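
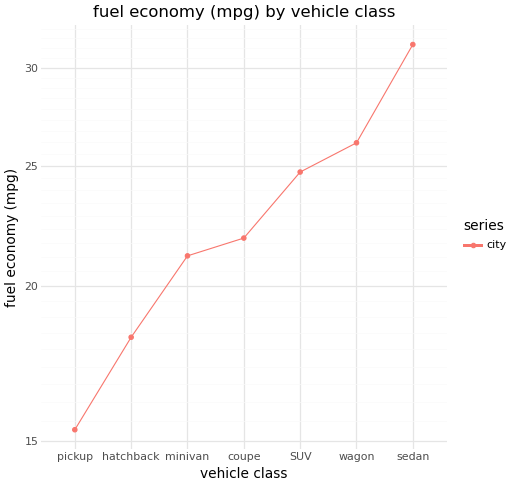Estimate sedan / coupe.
sedan ≈ 32, coupe ≈ 22; 32/22 ≈ 1.45.

≈ 1.45×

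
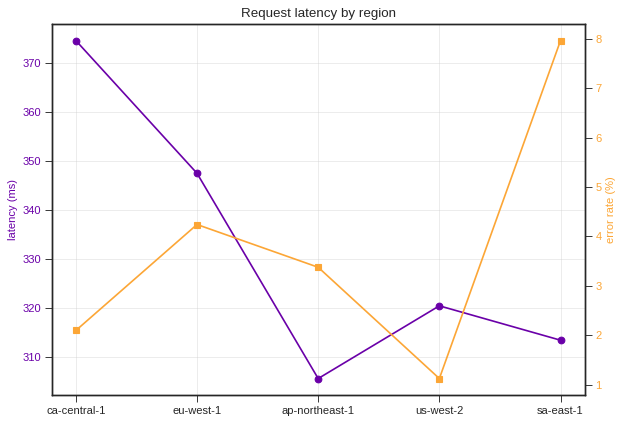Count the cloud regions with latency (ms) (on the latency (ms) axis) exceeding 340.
Above 340: ca-central-1, eu-west-1.

2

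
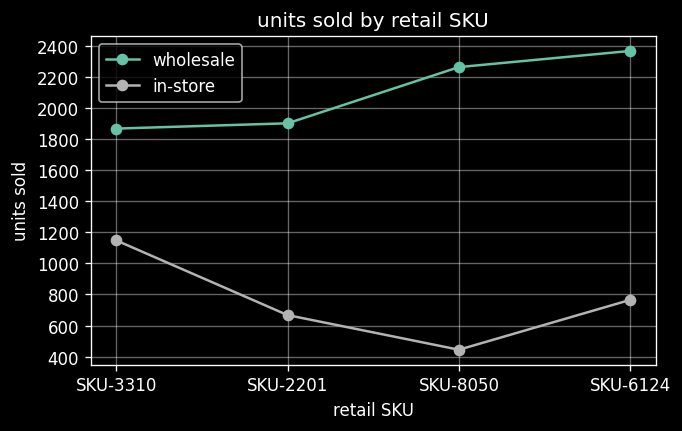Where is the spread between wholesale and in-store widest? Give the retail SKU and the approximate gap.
SKU-8050: wholesale ≈ 2200, in-store ≈ 400 → gap ≈ 1800. Next-largest (SKU-6124) is only ≈ 1600.

SKU-8050, ≈ 1800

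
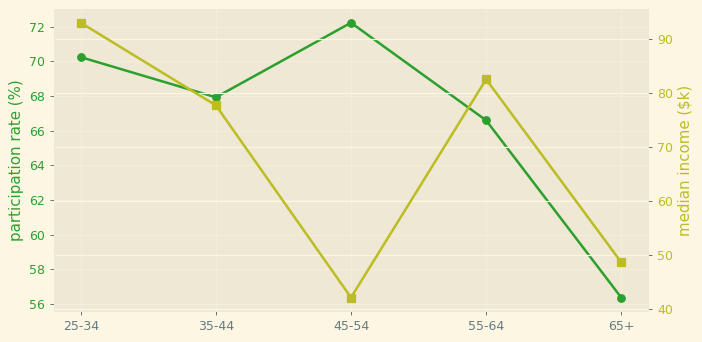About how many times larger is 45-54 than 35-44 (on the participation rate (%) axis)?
≈ 1.06×

45-54 ≈ 72, 35-44 ≈ 68; 72/68 ≈ 1.06.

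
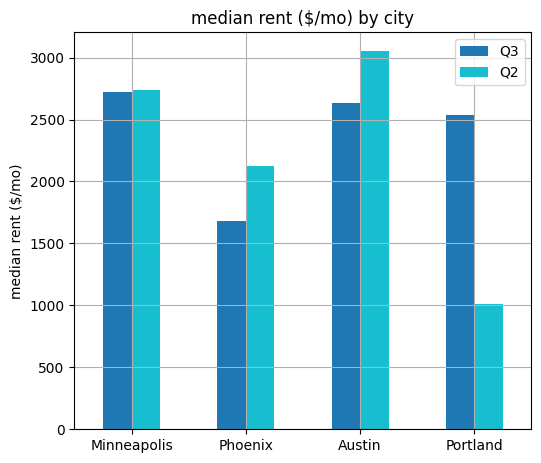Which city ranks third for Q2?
Top 4 for Q2: Austin ≈ 3000, Minneapolis ≈ 2500, Phoenix ≈ 2000, Portland ≈ 1000.

Phoenix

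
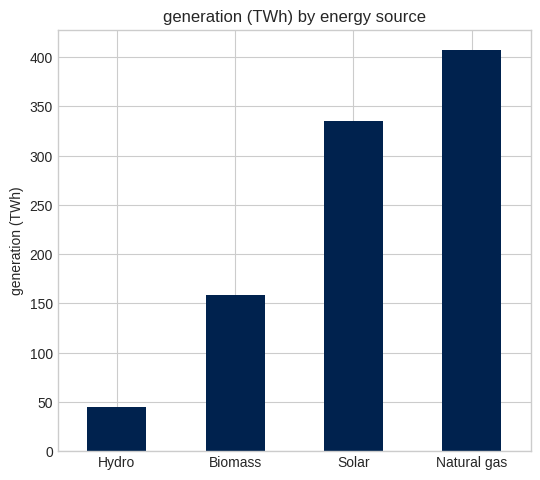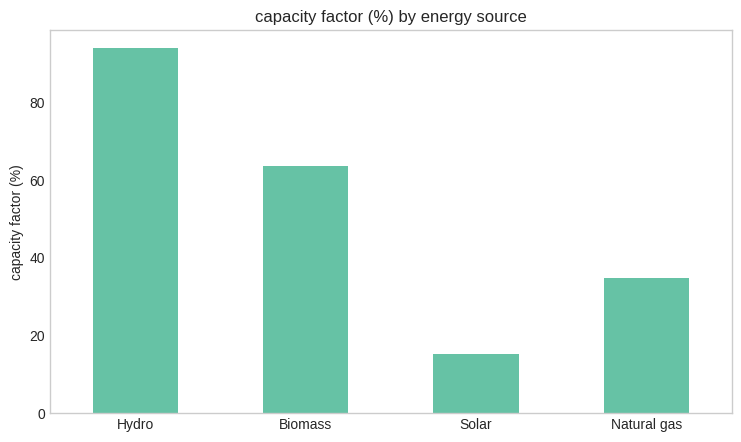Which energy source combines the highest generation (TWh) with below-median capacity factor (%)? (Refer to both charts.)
Chart 2 median capacity factor (%) ≈ 50; below-median energy sources: Solar, Natural gas. Among those, Natural gas has the highest generation (TWh) (≈ 400).

Natural gas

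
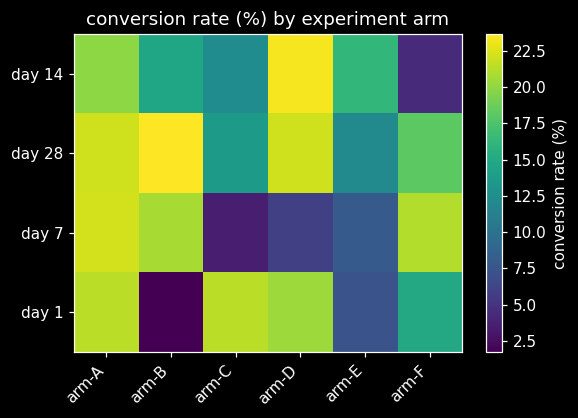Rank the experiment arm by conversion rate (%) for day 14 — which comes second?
Top 3 for day 14: arm-D ≈ 24, arm-A ≈ 20, arm-E ≈ 16.

arm-A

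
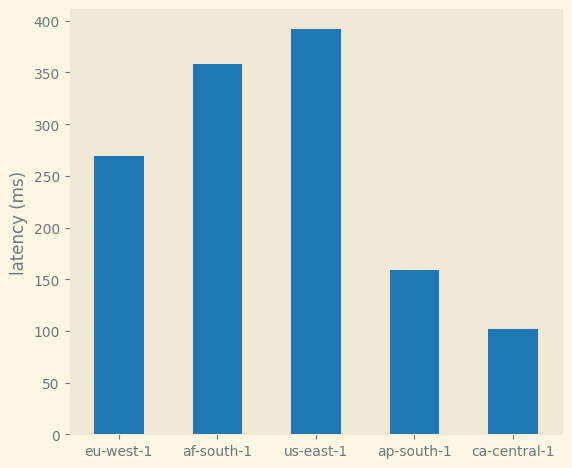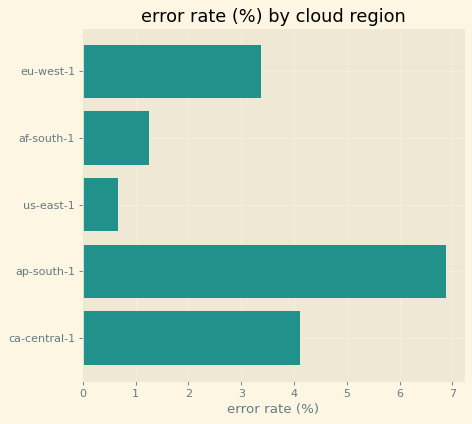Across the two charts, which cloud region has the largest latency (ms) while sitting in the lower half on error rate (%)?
Chart 2 median error rate (%) ≈ 3; below-median cloud regions: af-south-1, us-east-1. Among those, us-east-1 has the highest latency (ms) (≈ 400).

us-east-1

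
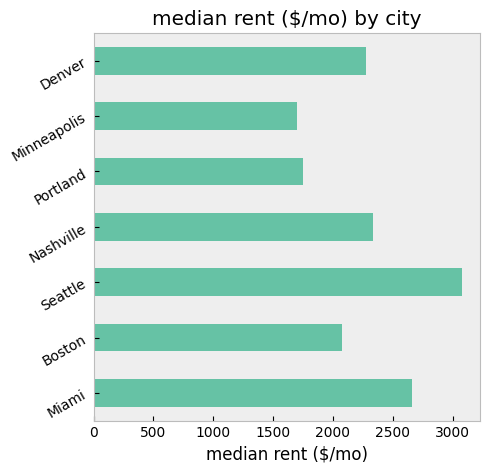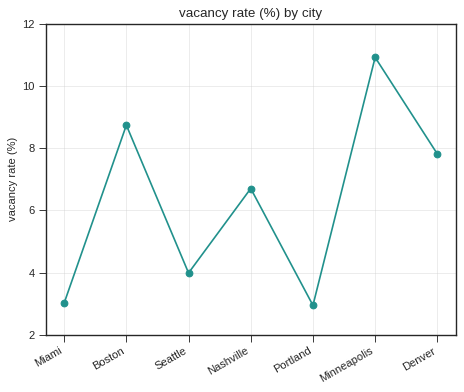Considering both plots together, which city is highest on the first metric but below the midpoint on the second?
Chart 2 median vacancy rate (%) ≈ 6; below-median cities: Miami, Seattle, Portland. Among those, Seattle has the highest median rent ($/mo) (≈ 3000).

Seattle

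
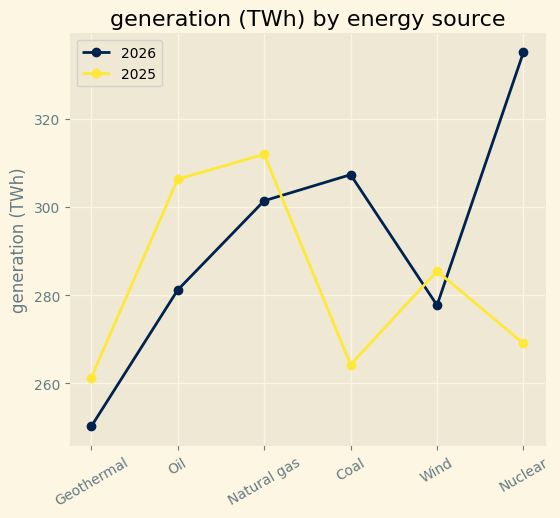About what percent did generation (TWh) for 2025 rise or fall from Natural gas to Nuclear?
Natural gas ≈ 310, Nuclear ≈ 270; (270 − 310) / 310 ≈ -12.9%.

≈ -12.9%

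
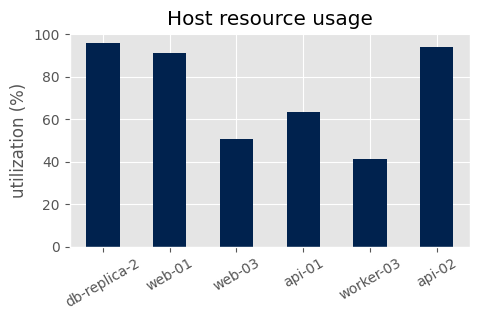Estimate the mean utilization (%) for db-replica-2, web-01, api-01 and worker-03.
(100 + 90 + 60 + 40) / 4 ≈ 72.

≈ 72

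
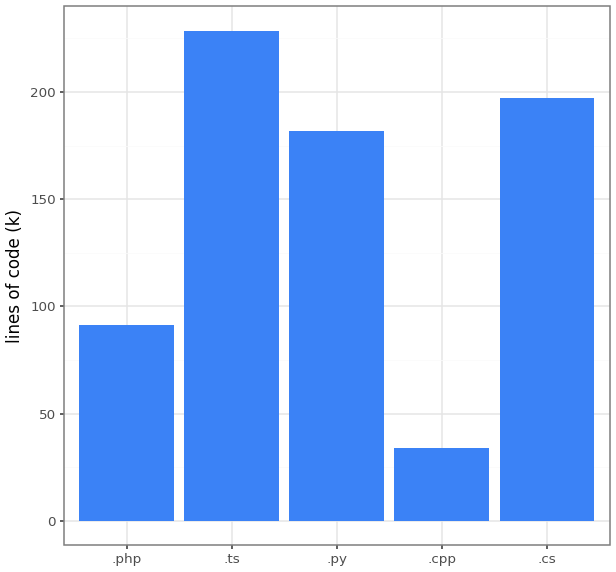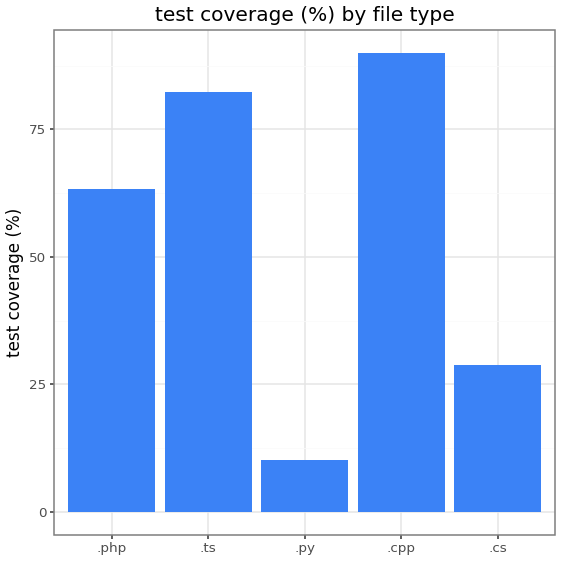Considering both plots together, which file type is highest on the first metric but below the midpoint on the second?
Chart 2 median test coverage (%) ≈ 60; below-median file types: .py, .cs. Among those, .cs has the highest lines of code (k) (≈ 200).

.cs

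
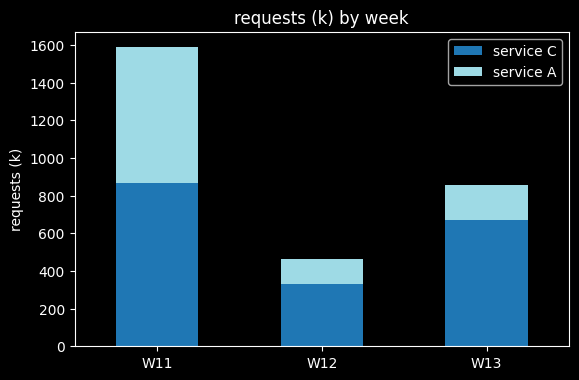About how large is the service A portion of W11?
≈ 800

service A top ≈ 1600, bottom ≈ 800; segment ≈ 800.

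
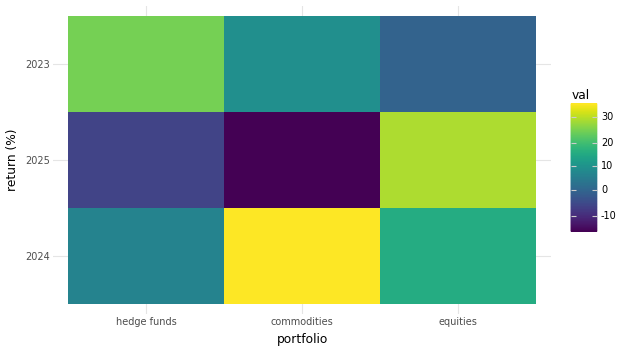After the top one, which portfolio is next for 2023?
Top 3 for 2023: hedge funds ≈ 25, commodities ≈ 10, equities ≈ 0.

commodities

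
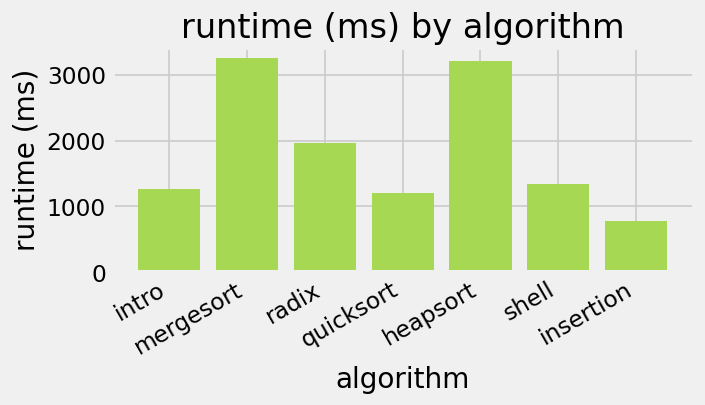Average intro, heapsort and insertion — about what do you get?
(1500 + 3000 + 1000) / 3 ≈ 1833.

≈ 1833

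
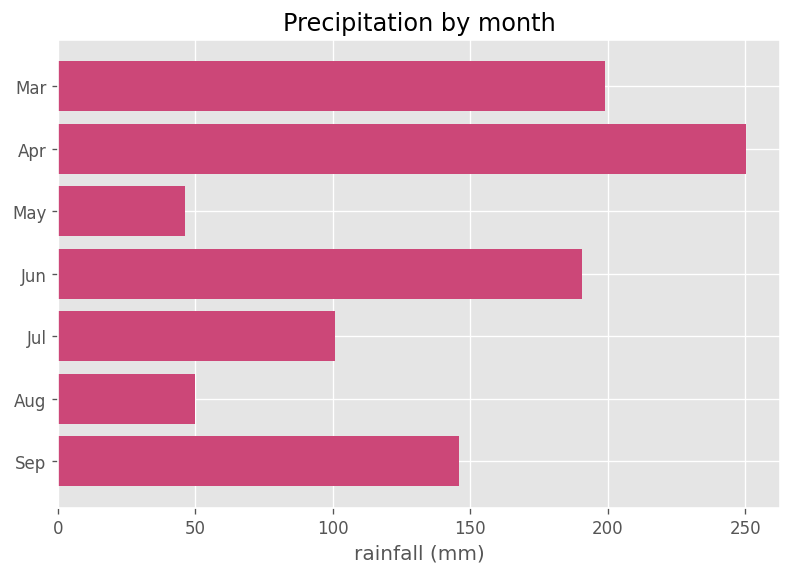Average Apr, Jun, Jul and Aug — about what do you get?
(250 + 200 + 100 + 50) / 4 ≈ 150.

≈ 150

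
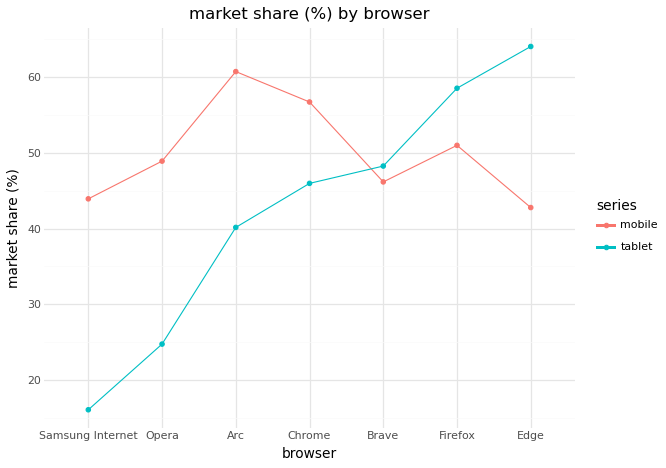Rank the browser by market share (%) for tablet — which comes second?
Top 3 for tablet: Edge ≈ 65, Firefox ≈ 60, Brave ≈ 50.

Firefox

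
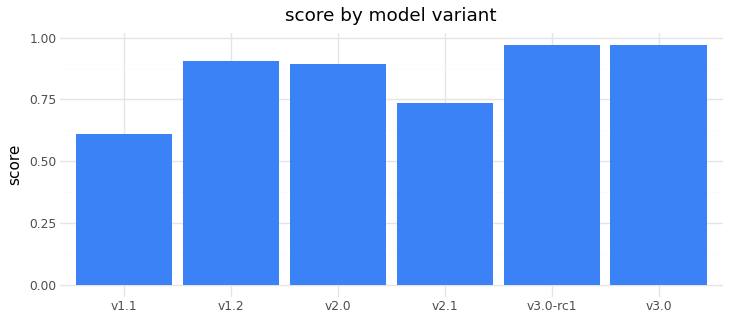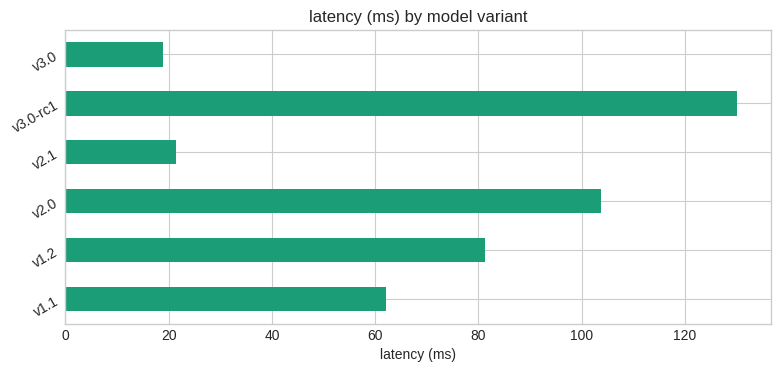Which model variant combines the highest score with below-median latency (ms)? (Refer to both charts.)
v3.0

Chart 2 median latency (ms) ≈ 80; below-median model variants: v1.1, v2.1, v3.0. Among those, v3.0 has the highest score (≈ 1).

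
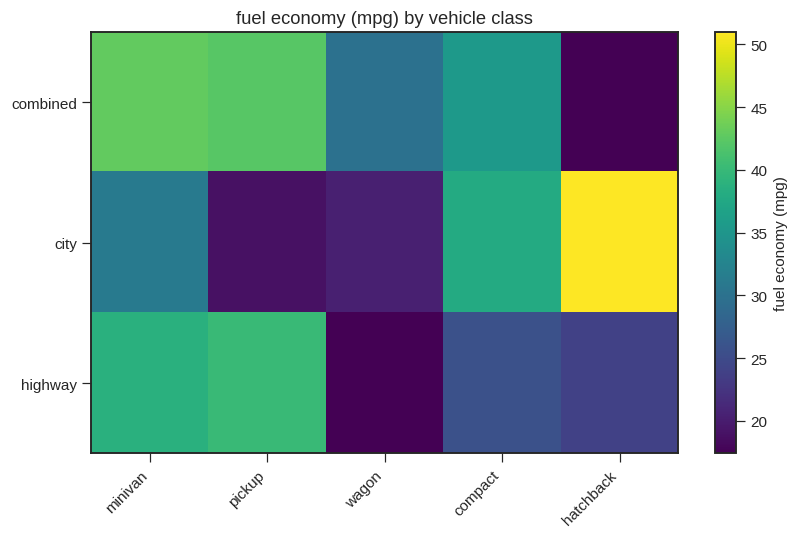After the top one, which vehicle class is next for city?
Top 3 for city: hatchback ≈ 50, compact ≈ 40, minivan ≈ 30.

compact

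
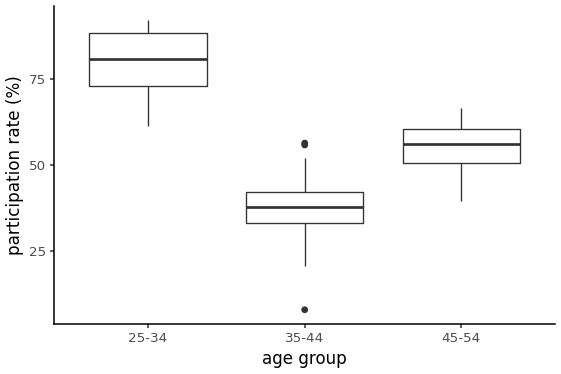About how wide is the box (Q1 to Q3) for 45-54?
Q3 ≈ 60, Q1 ≈ 50; IQR ≈ 10.

≈ 10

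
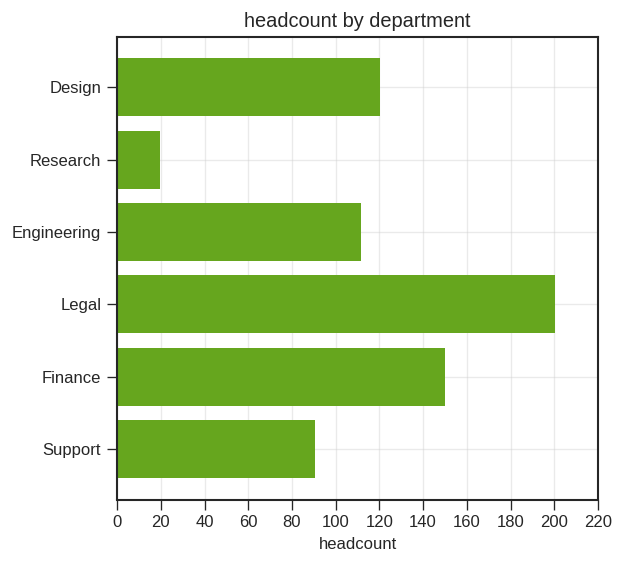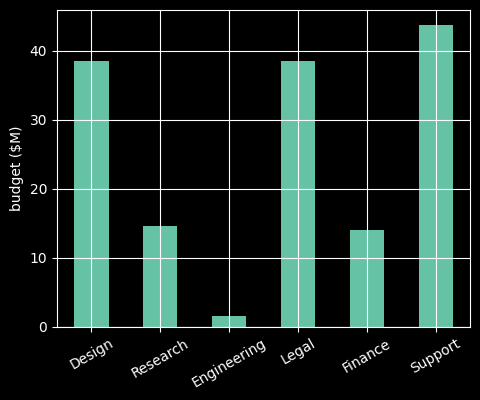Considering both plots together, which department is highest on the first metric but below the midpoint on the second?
Finance

Chart 2 median budget ($M) ≈ 25; below-median departments: Research, Engineering, Finance. Among those, Finance has the highest headcount (≈ 160).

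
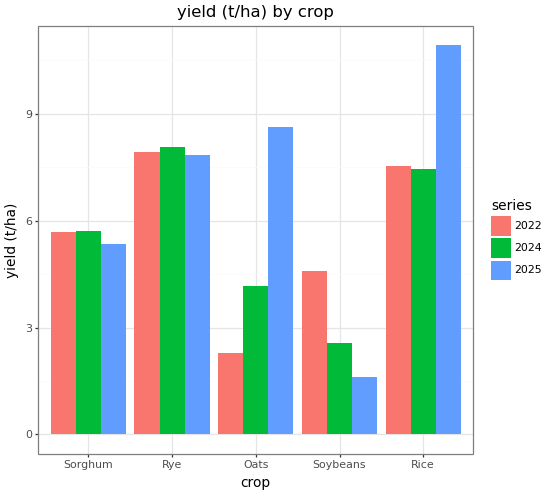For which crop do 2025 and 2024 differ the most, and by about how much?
Oats, ≈ 5 t/ha

Oats: 2025 ≈ 9, 2024 ≈ 4 → gap ≈ 5. Next-largest (Rice) is only ≈ 4.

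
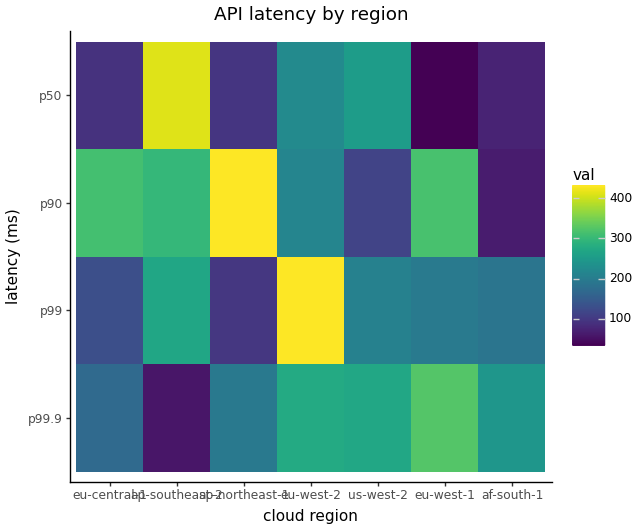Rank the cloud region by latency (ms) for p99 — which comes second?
ap-southeast-2

Top 3 for p99: eu-west-2 ≈ 450, ap-southeast-2 ≈ 250, us-west-2 ≈ 200.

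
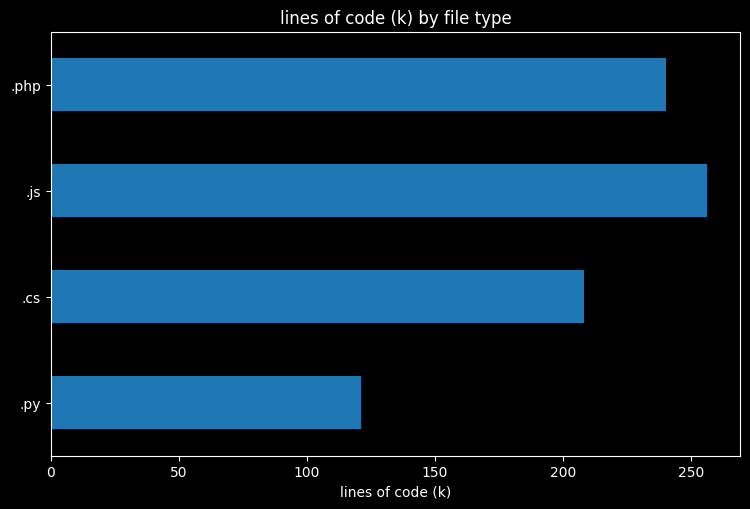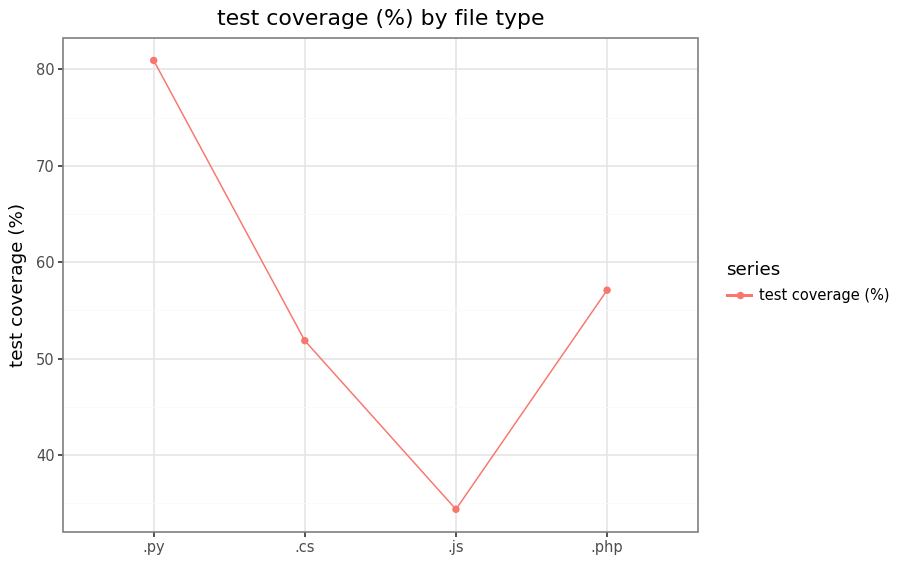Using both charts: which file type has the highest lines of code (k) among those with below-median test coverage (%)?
.js

Chart 2 median test coverage (%) ≈ 50; below-median file types: .cs, .js. Among those, .js has the highest lines of code (k) (≈ 250).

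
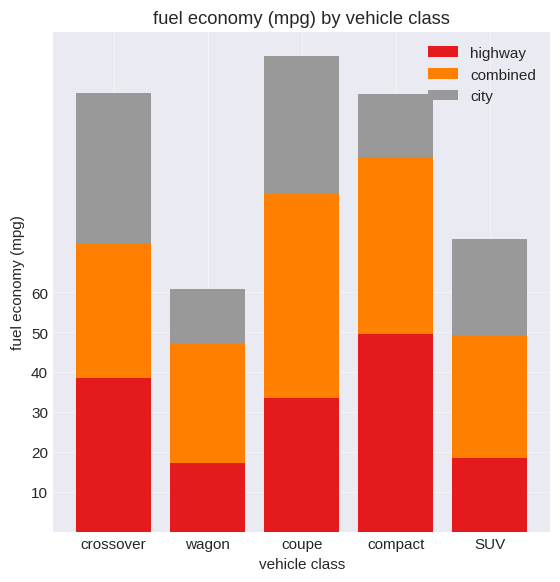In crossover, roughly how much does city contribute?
city top ≈ 110, bottom ≈ 70; segment ≈ 40.

≈ 40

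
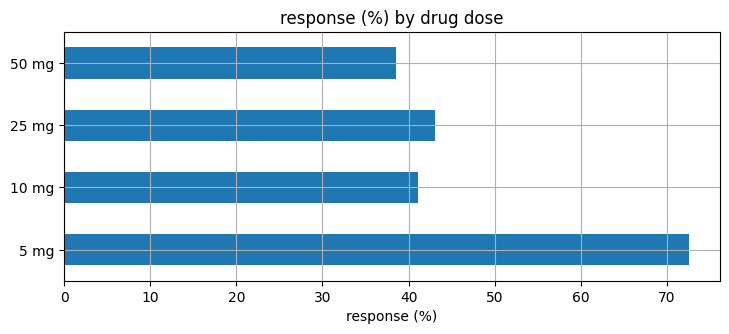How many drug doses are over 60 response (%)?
1

Above 60: 5 mg.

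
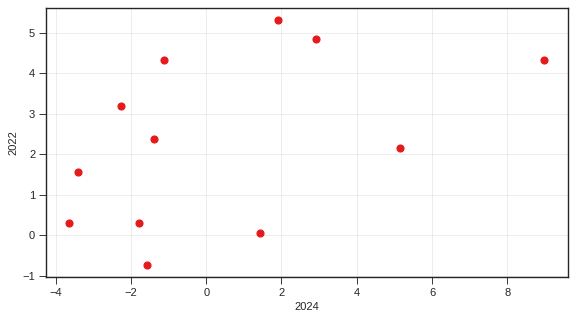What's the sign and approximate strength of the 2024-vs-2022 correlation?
positive, moderate

Points are positively correlated; moderate (|r| ≈ 0.5).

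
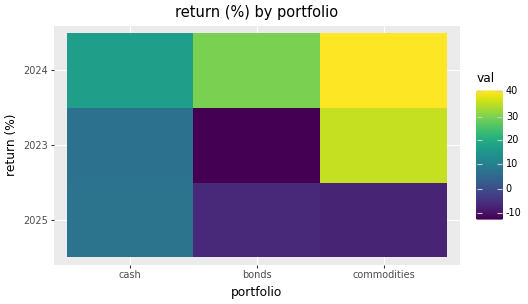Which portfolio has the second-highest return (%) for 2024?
bonds

Top 3 for 2024: commodities ≈ 40, bonds ≈ 30, cash ≈ 15.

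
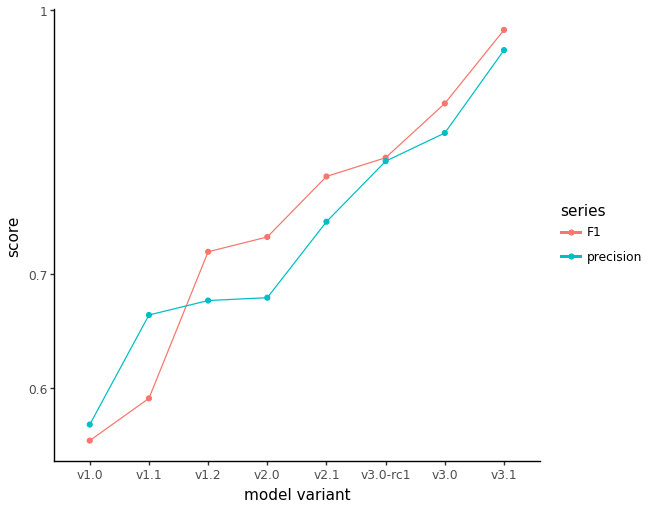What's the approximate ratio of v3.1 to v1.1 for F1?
v3.1 ≈ 0.95, v1.1 ≈ 0.60; 0.95/0.60 ≈ 1.58.

≈ 1.58×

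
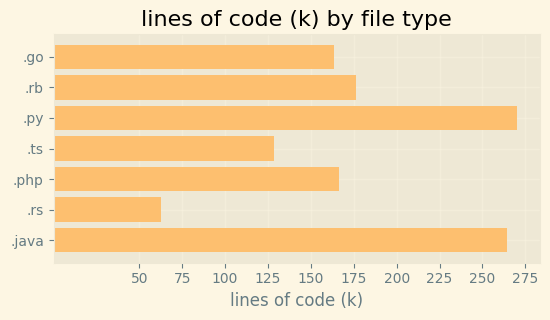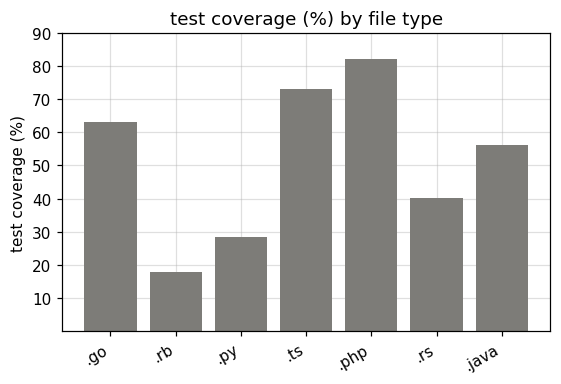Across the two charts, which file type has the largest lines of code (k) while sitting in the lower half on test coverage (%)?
Chart 2 median test coverage (%) ≈ 60; below-median file types: .rb, .py, .rs. Among those, .py has the highest lines of code (k) (≈ 275).

.py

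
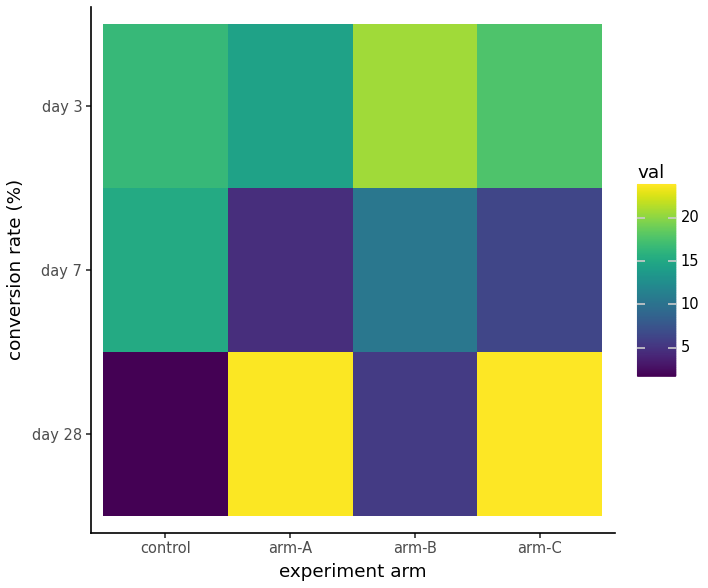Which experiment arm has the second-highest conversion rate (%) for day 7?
Top 3 for day 7: control ≈ 16, arm-B ≈ 10, arm-C ≈ 6.

arm-B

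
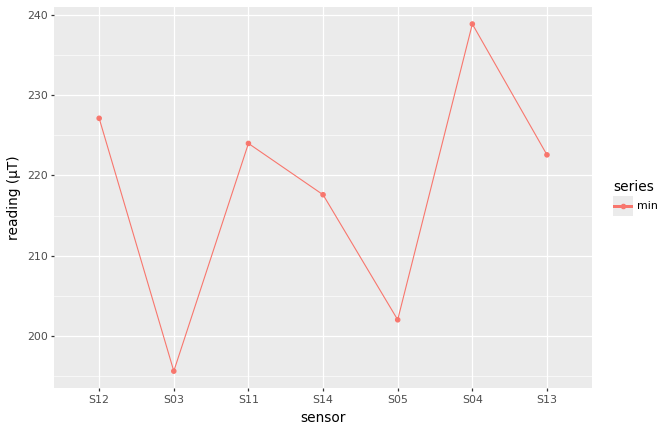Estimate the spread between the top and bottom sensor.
≈ 45

Max S04 ≈ 240, min S03 ≈ 195; range ≈ 45.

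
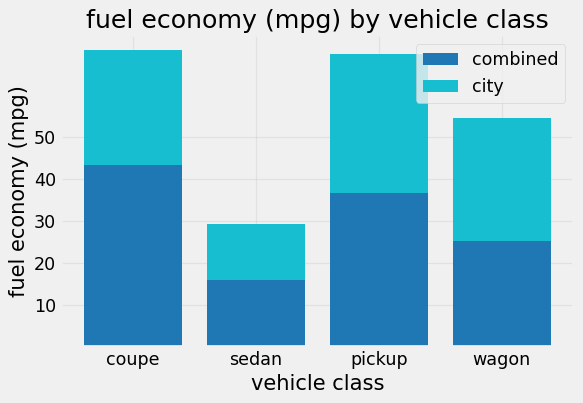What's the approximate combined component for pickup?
≈ 40

combined top ≈ 40, bottom ≈ 0; segment ≈ 40.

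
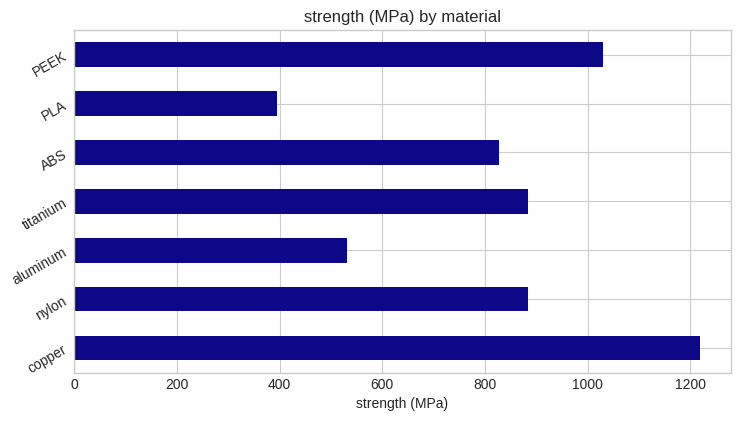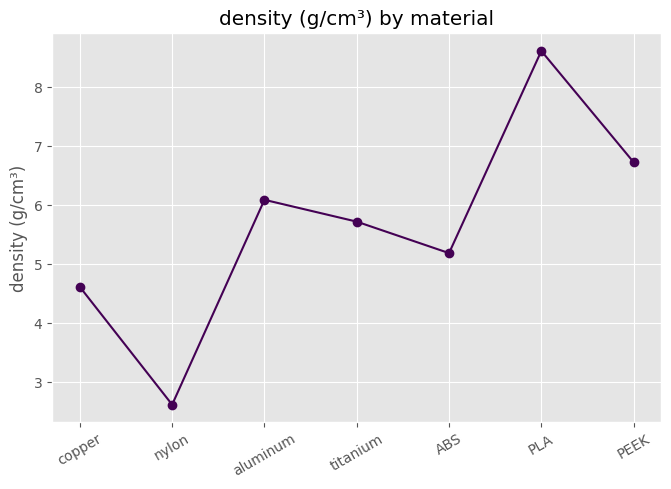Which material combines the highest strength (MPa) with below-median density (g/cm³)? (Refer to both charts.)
copper

Chart 2 median density (g/cm³) ≈ 6; below-median materials: copper, nylon, ABS. Among those, copper has the highest strength (MPa) (≈ 1200).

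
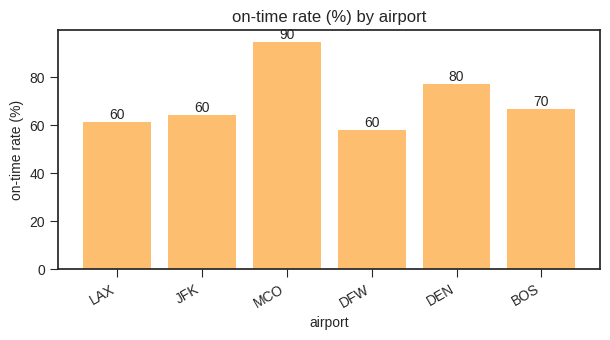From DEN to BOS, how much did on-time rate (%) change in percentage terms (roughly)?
DEN ≈ 80, BOS ≈ 70; (70 − 80) / 80 ≈ -12.5%.

≈ -12.5%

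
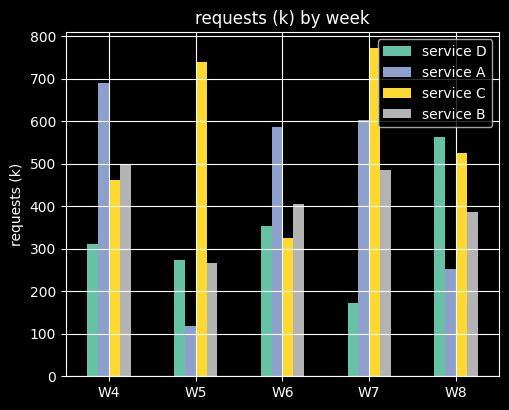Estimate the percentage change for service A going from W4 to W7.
W4 ≈ 700, W7 ≈ 600; (600 − 700) / 700 ≈ -14.3%.

≈ -14.3%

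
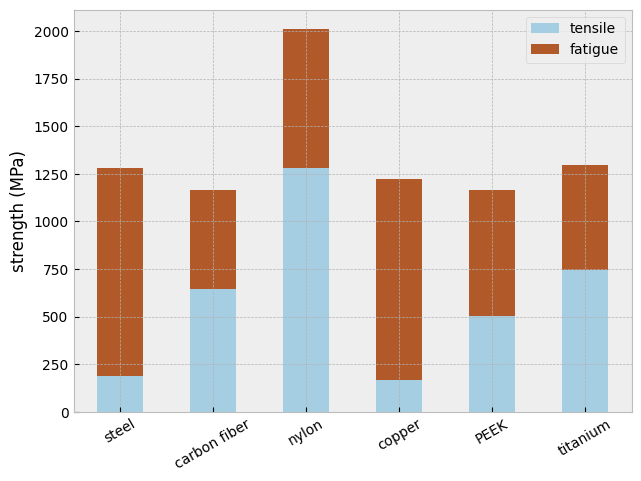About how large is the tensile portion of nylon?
tensile top ≈ 1200, bottom ≈ 0; segment ≈ 1200.

≈ 1200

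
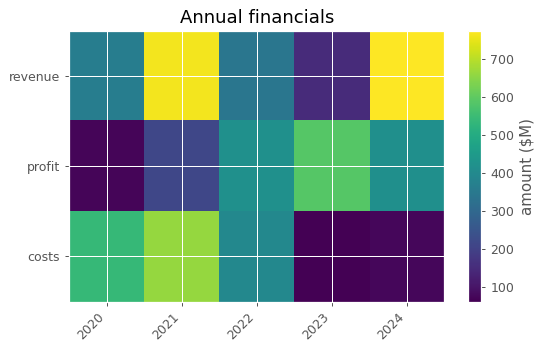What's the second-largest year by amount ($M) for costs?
Top 3 for costs: 2021 ≈ 700, 2020 ≈ 500, 2022 ≈ 400.

2020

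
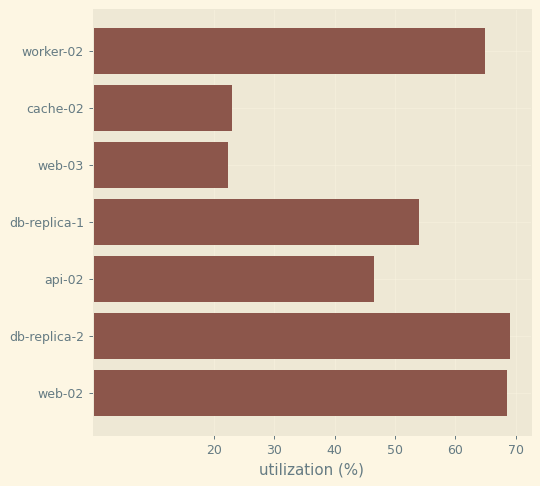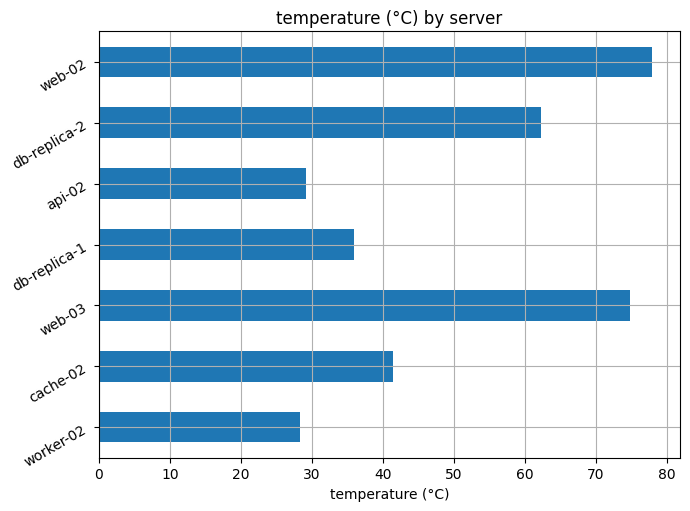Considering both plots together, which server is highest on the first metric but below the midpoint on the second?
Chart 2 median temperature (°C) ≈ 40; below-median servers: worker-02, db-replica-1, api-02. Among those, worker-02 has the highest utilization (%) (≈ 60).

worker-02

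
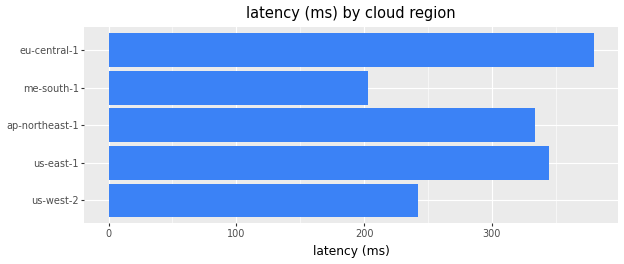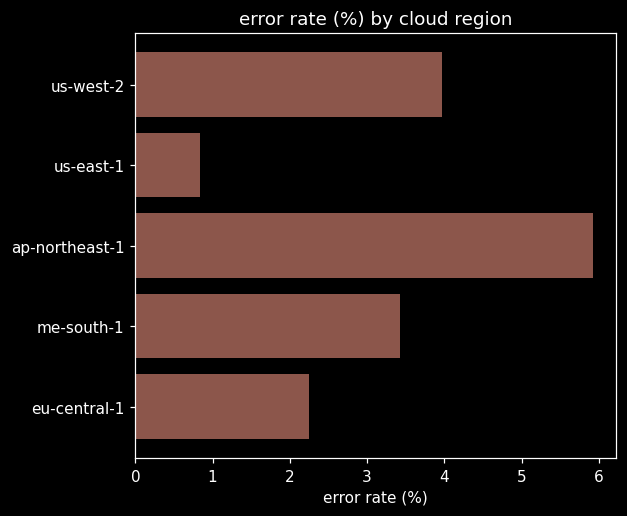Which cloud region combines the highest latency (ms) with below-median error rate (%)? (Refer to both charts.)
eu-central-1

Chart 2 median error rate (%) ≈ 3; below-median cloud regions: us-east-1, eu-central-1. Among those, eu-central-1 has the highest latency (ms) (≈ 400).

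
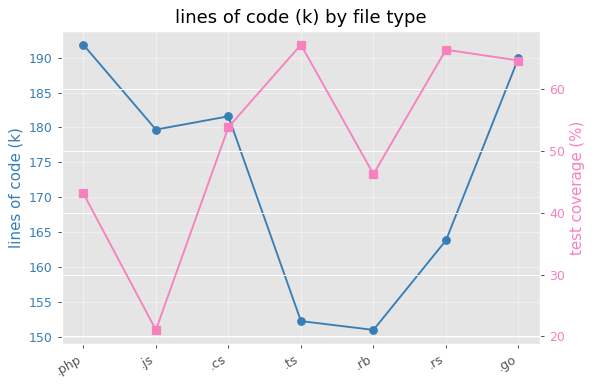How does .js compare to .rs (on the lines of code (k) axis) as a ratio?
≈ 1.09×

.js ≈ 180, .rs ≈ 165; 180/165 ≈ 1.09.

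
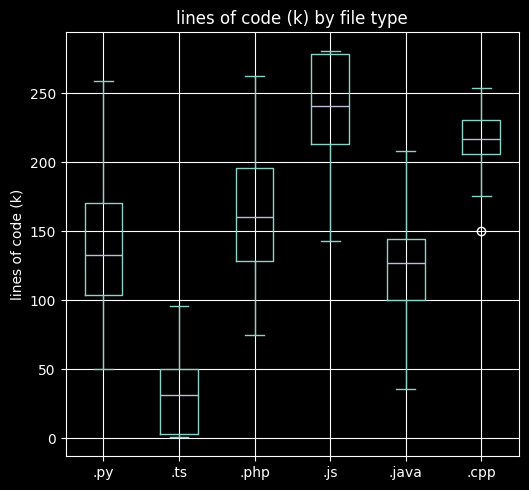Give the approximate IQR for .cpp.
≈ 20

Q3 ≈ 220, Q1 ≈ 200; IQR ≈ 20.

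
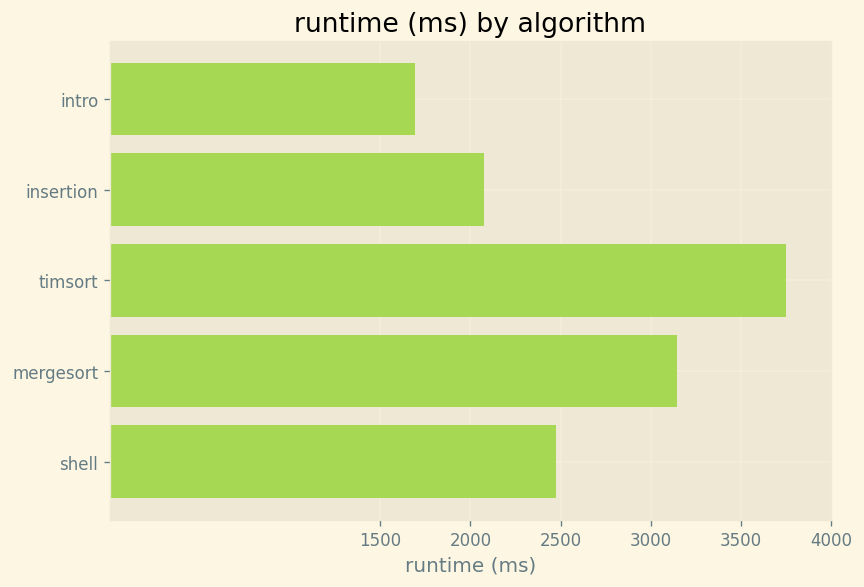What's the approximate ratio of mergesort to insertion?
mergesort ≈ 3000, insertion ≈ 2000; 3000/2000 ≈ 1.5.

≈ 1.5×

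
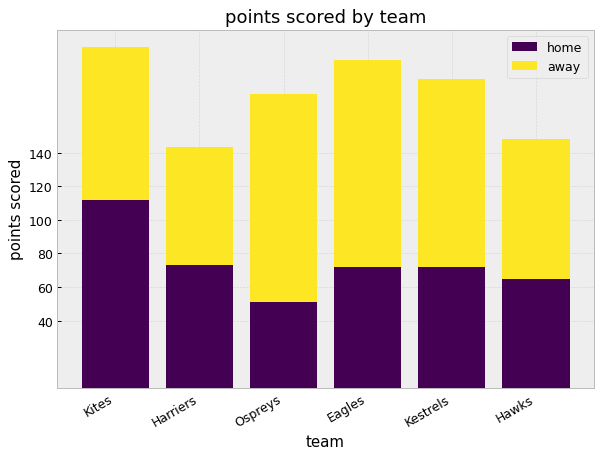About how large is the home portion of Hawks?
home top ≈ 60, bottom ≈ 0; segment ≈ 60.

≈ 60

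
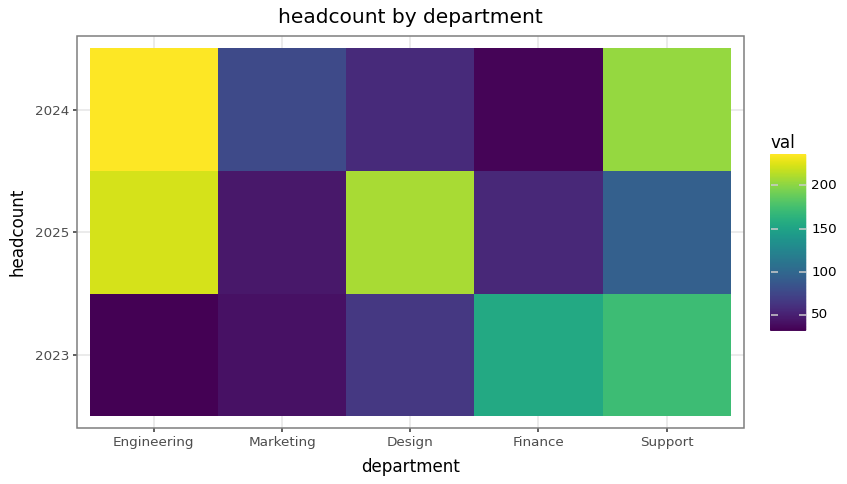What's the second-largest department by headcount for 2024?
Top 3 for 2024: Engineering ≈ 240, Support ≈ 200, Marketing ≈ 80.

Support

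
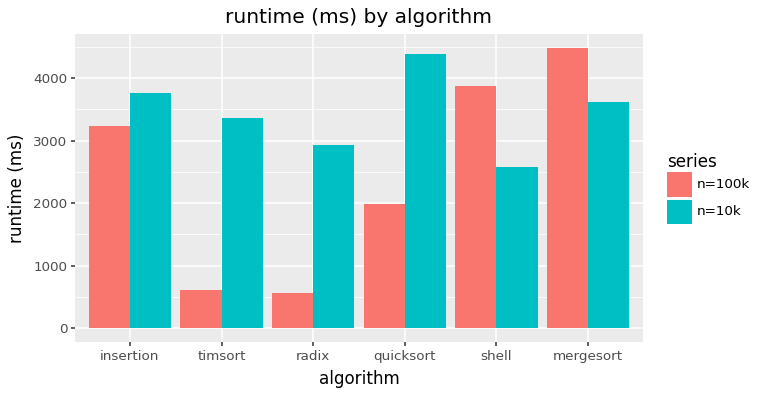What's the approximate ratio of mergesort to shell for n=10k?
≈ 1.4×

mergesort ≈ 3500, shell ≈ 2500; 3500/2500 ≈ 1.4.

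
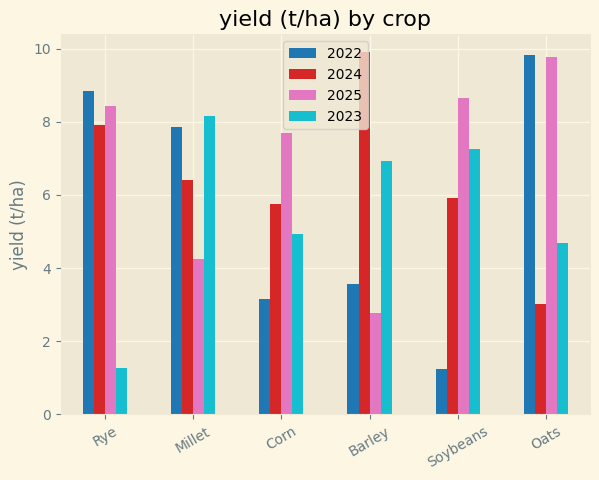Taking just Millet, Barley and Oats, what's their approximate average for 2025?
≈ 6

(4 + 3 + 10) / 3 ≈ 6.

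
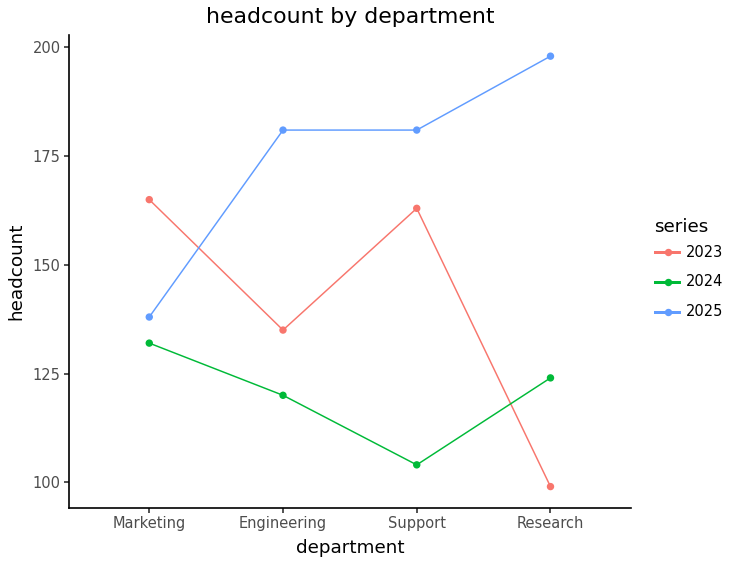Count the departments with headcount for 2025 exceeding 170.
Above 170: Engineering, Support, Research.

3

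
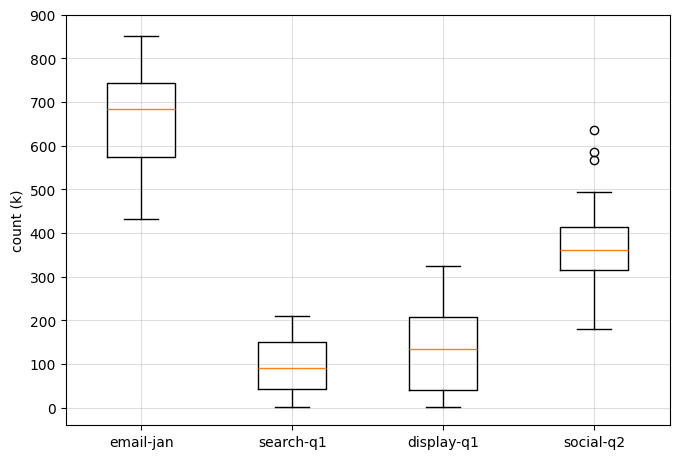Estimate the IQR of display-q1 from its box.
≈ 200

Q3 ≈ 200, Q1 ≈ 0; IQR ≈ 200.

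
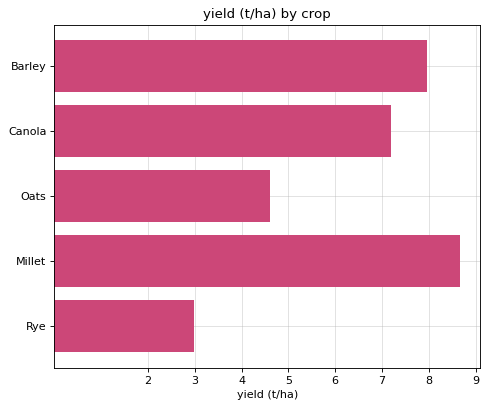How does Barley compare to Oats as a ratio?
≈ 1.6×

Barley ≈ 8, Oats ≈ 5; 8/5 ≈ 1.6.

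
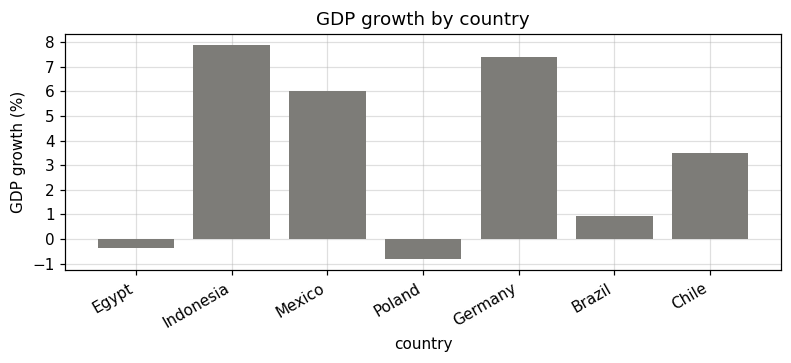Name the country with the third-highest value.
Mexico

Top 4: Indonesia ≈ 8, Germany ≈ 7, Mexico ≈ 6, Chile ≈ 3.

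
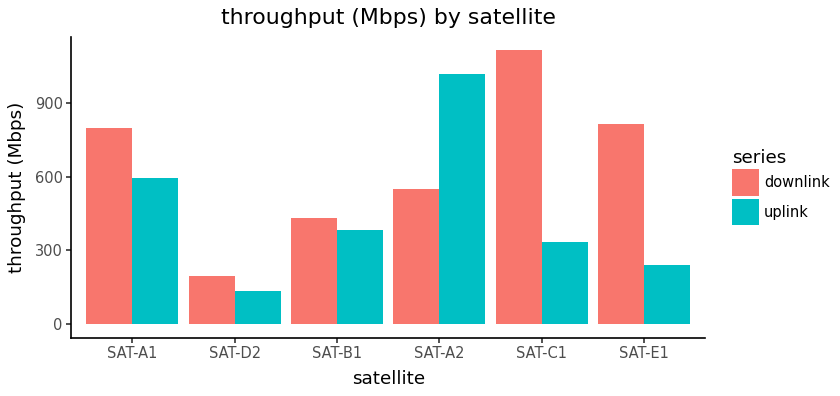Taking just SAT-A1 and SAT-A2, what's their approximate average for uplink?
≈ 800

(600 + 1000) / 2 ≈ 800.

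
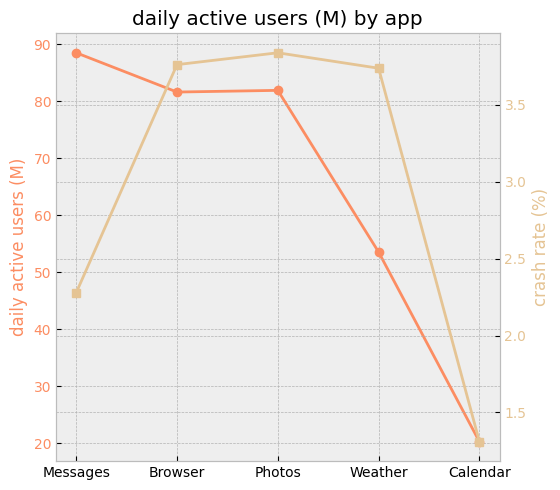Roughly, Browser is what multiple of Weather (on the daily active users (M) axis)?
≈ 1.6×

Browser ≈ 80, Weather ≈ 50; 80/50 ≈ 1.6.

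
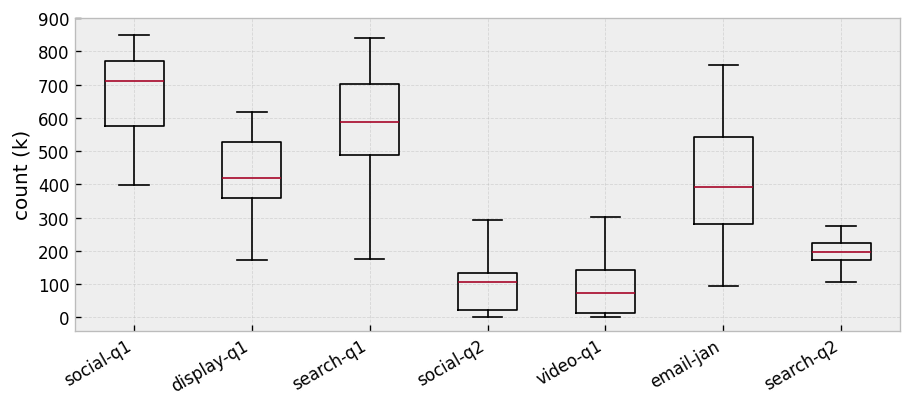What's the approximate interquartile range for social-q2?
Q3 ≈ 100, Q1 ≈ 0; IQR ≈ 100.

≈ 100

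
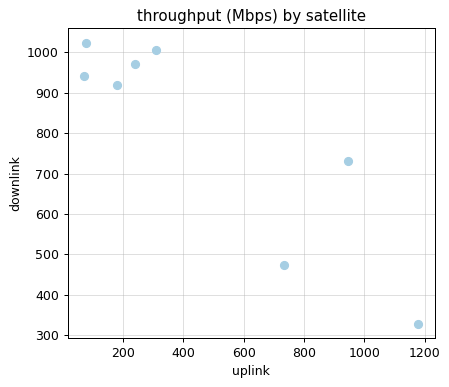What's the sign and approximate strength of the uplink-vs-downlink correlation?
Points are negatively correlated; strong (|r| ≈ 0.9).

negative, strong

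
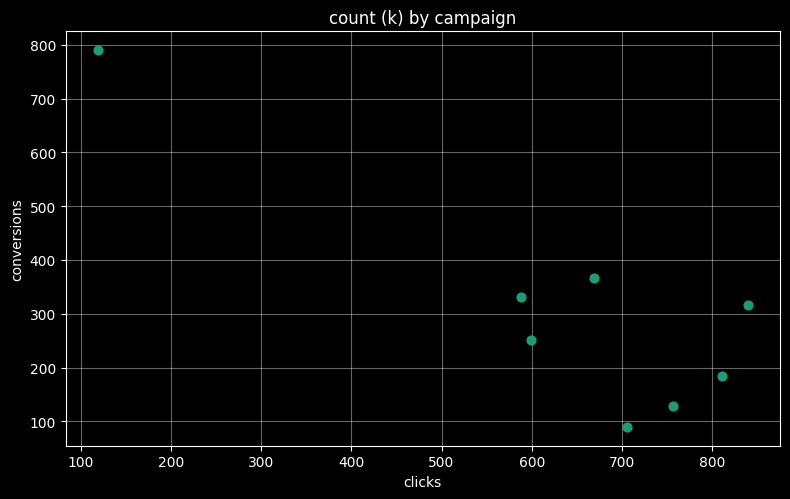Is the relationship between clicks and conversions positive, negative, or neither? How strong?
negative, strong

Points are negatively correlated; strong (|r| ≈ 0.9).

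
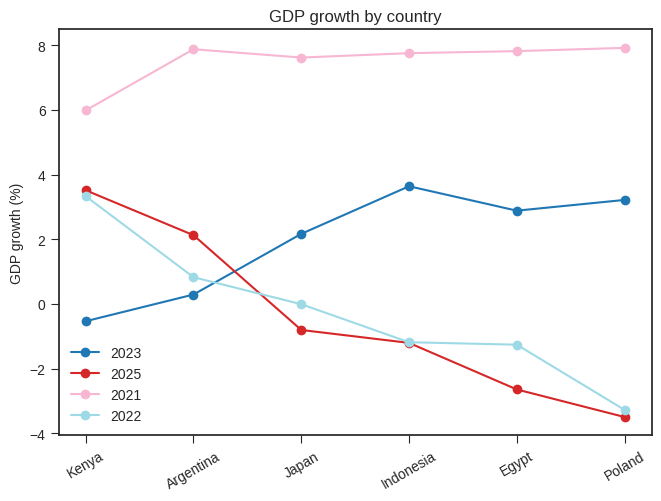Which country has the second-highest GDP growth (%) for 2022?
Top 3 for 2022: Kenya ≈ 3, Argentina ≈ 1, Japan ≈ 0.

Argentina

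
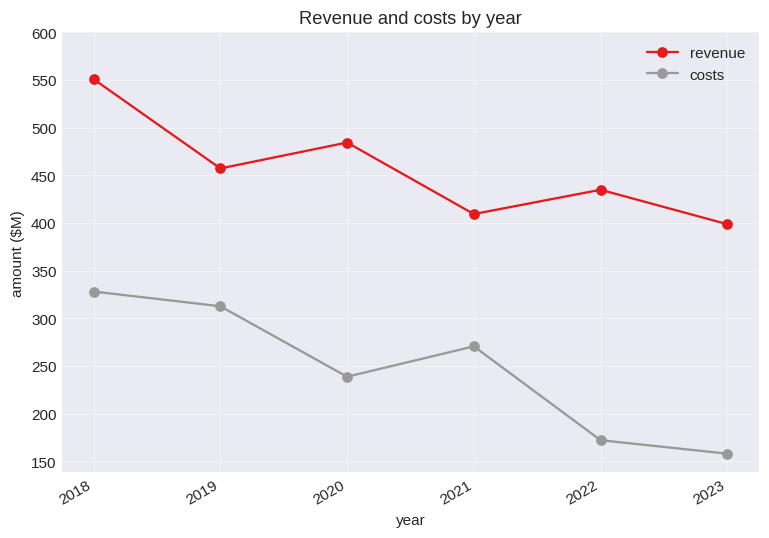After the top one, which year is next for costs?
Top 3 for costs: 2018 ≈ 350, 2019 ≈ 300, 2021 ≈ 250.

2019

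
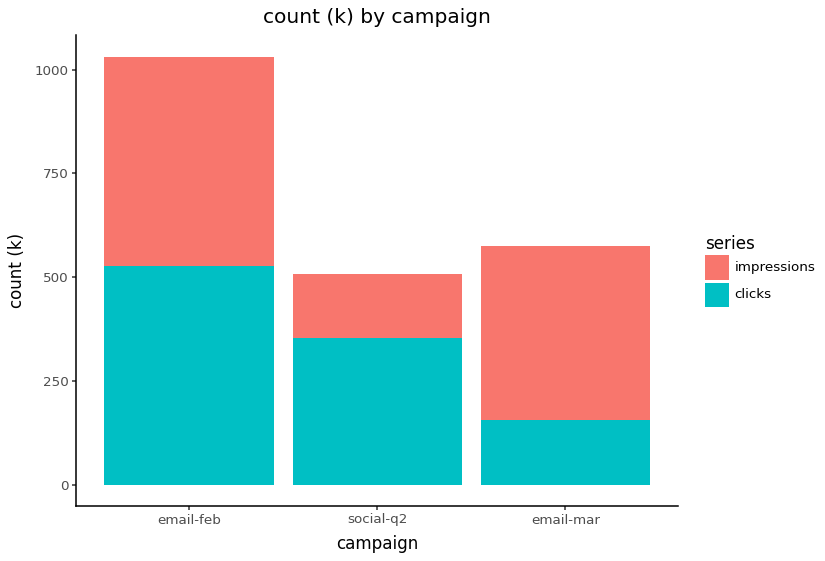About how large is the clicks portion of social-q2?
clicks top ≈ 400, bottom ≈ 0; segment ≈ 400.

≈ 400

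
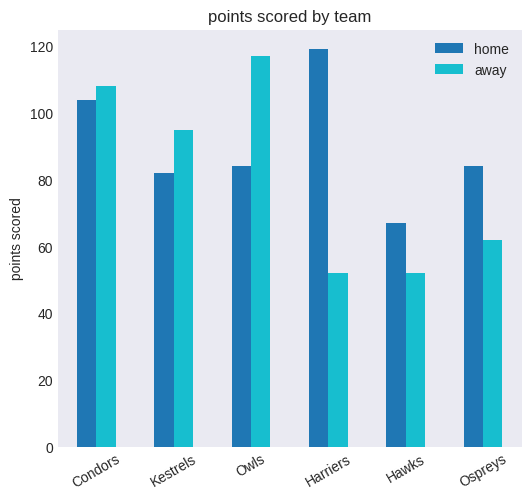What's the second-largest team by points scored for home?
Top 3 for home: Harriers ≈ 120, Condors ≈ 100, Ospreys ≈ 80.

Condors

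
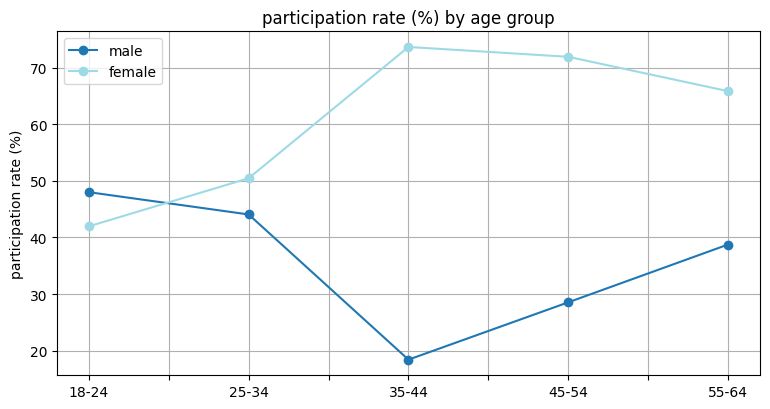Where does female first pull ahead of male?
18-24: female ≈ 40 vs male ≈ 50 (not yet); 25-34: female ≈ 50 vs male ≈ 45 (first crossover).

25-34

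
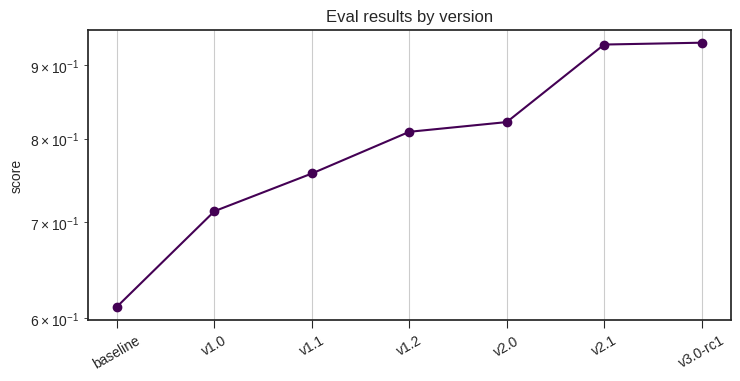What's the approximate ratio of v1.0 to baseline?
≈ 1.17×

v1.0 ≈ 0.70, baseline ≈ 0.60; 0.70/0.60 ≈ 1.17.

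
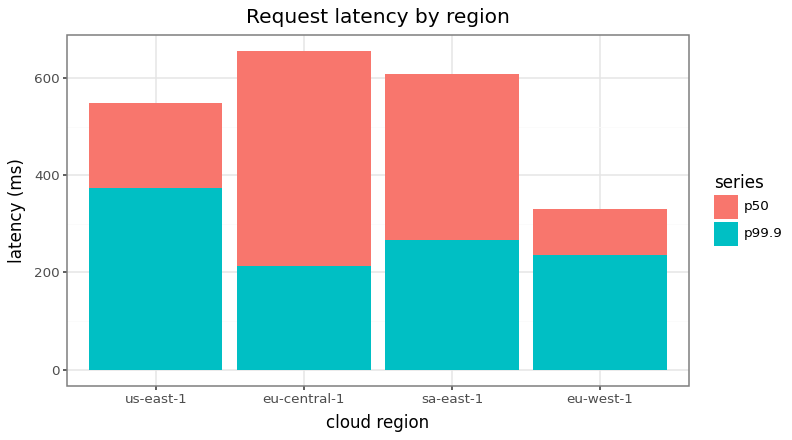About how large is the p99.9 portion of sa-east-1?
p99.9 top ≈ 300, bottom ≈ 0; segment ≈ 300.

≈ 300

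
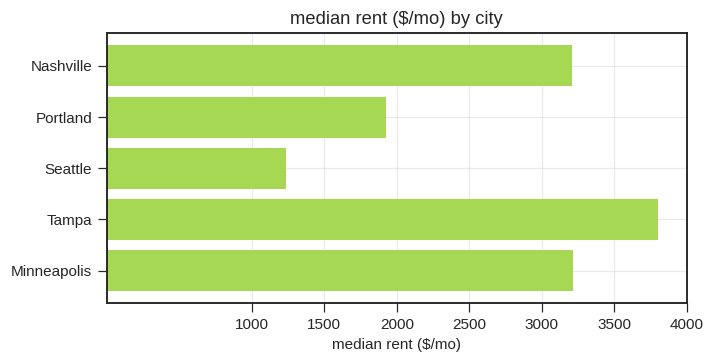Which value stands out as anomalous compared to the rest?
Seattle

Seattle ≈ 1000; the rest sit between ≈ 2000 and ≈ 4000.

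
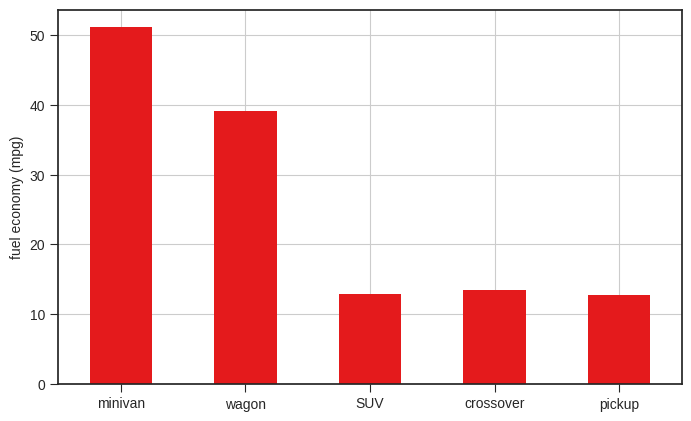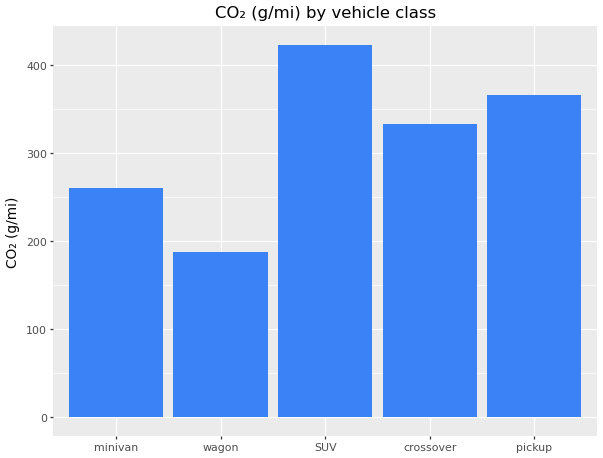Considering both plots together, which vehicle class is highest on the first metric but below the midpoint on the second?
minivan

Chart 2 median CO₂ (g/mi) ≈ 350; below-median vehicle classes: minivan, wagon. Among those, minivan has the highest fuel economy (mpg) (≈ 50).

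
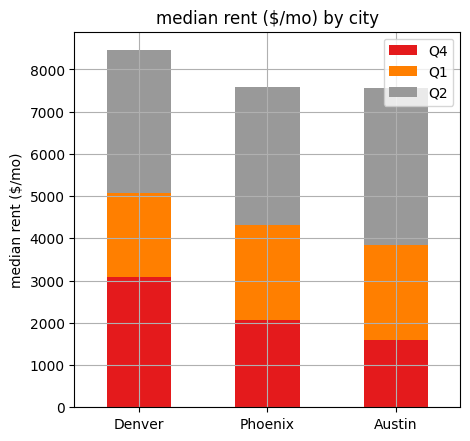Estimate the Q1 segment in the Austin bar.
Q1 top ≈ 4000, bottom ≈ 2000; segment ≈ 2000.

≈ 2000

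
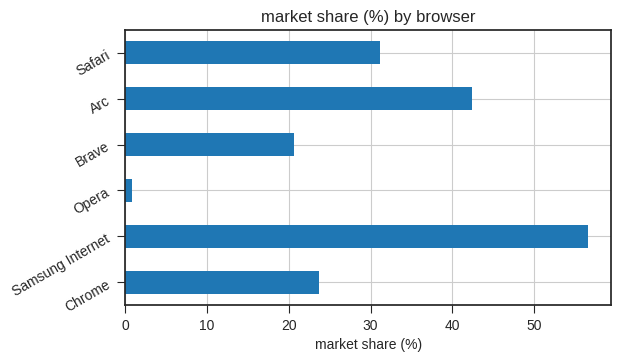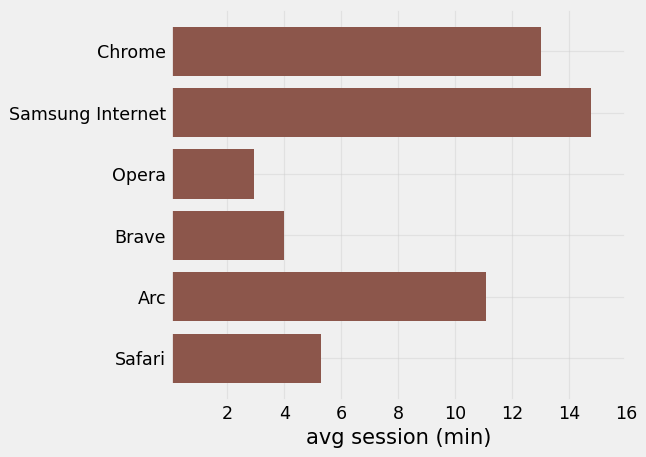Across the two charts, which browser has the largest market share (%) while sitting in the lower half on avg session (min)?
Chart 2 median avg session (min) ≈ 8; below-median browsers: Opera, Brave, Safari. Among those, Safari has the highest market share (%) (≈ 30).

Safari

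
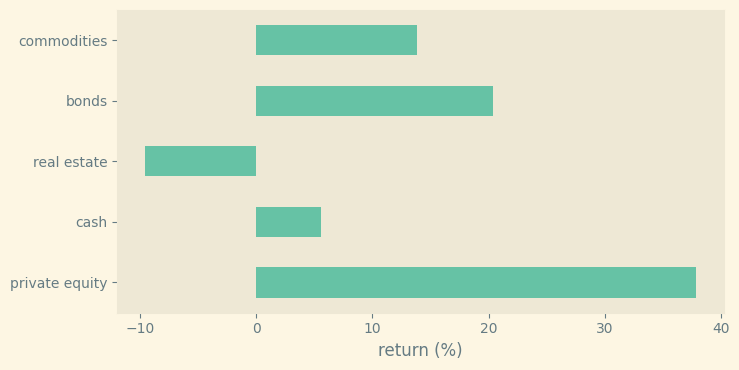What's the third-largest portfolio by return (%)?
Top 4: private equity ≈ 40, bonds ≈ 20, commodities ≈ 15, cash ≈ 5.

commodities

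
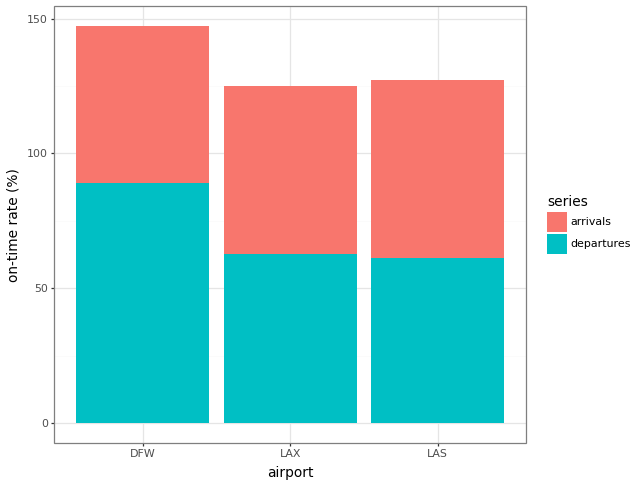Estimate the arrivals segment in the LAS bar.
arrivals top ≈ 120, bottom ≈ 60; segment ≈ 60.

≈ 60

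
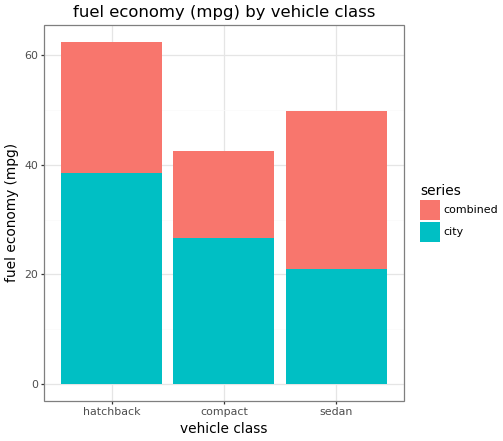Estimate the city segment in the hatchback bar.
≈ 40

city top ≈ 40, bottom ≈ 0; segment ≈ 40.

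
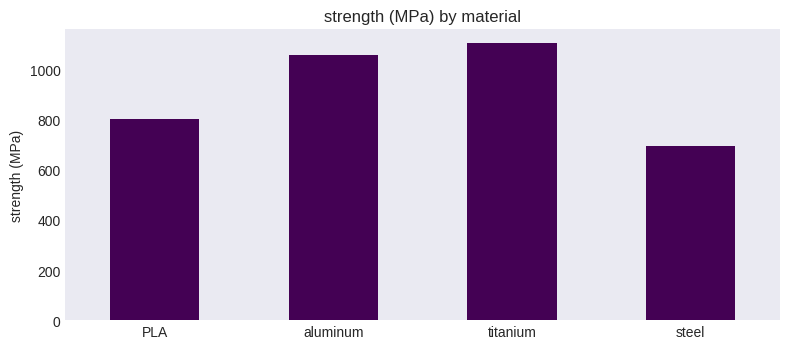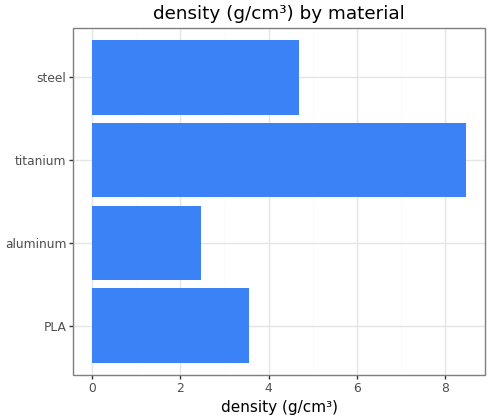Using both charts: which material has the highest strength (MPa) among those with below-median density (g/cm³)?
Chart 2 median density (g/cm³) ≈ 4; below-median materials: PLA, aluminum. Among those, aluminum has the highest strength (MPa) (≈ 1000).

aluminum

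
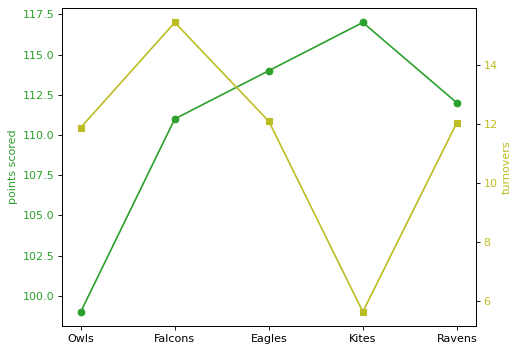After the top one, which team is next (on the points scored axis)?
Top 3 (on the points scored axis): Kites ≈ 116, Eagles ≈ 114, Ravens ≈ 112.

Eagles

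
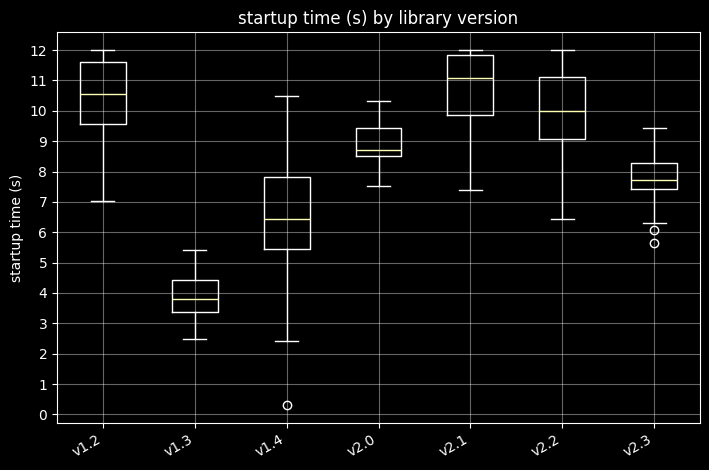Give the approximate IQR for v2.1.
Q3 ≈ 12, Q1 ≈ 10; IQR ≈ 2.

≈ 2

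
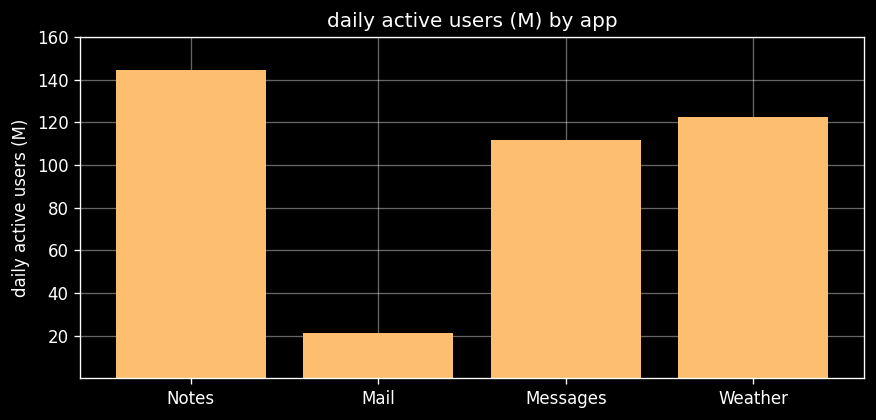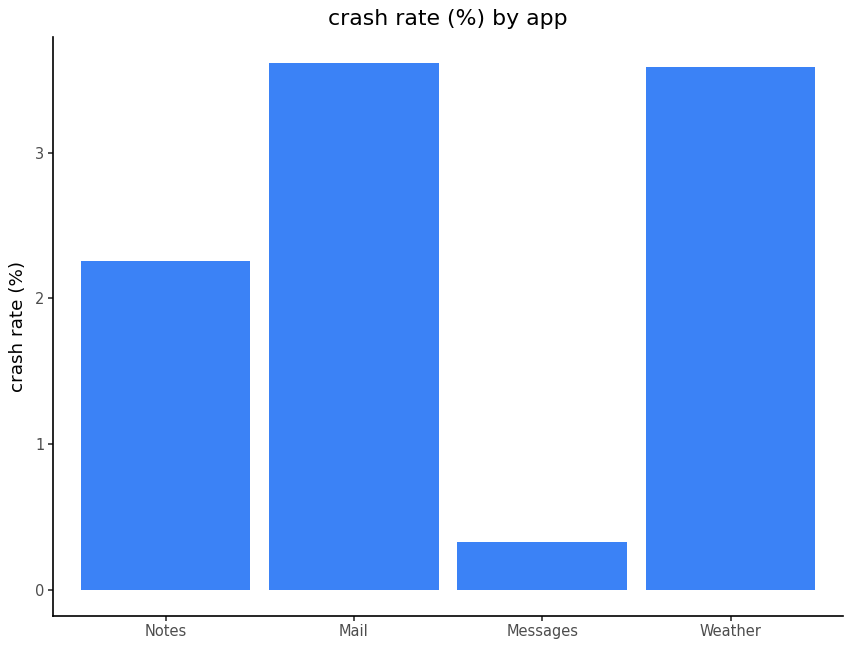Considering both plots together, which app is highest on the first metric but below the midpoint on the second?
Notes

Chart 2 median crash rate (%) ≈ 3; below-median apps: Notes, Messages. Among those, Notes has the highest daily active users (M) (≈ 140).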